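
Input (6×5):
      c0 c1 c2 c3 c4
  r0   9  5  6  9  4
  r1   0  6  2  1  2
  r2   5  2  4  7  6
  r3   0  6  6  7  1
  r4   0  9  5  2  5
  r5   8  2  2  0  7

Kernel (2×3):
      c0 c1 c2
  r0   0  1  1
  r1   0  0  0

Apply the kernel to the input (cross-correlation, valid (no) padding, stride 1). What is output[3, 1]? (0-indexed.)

The receptive field on the input at this output position is [6 6 7 / 9 5 2]. Elementwise product with the kernel and sum: 6·1 + 7·1.

13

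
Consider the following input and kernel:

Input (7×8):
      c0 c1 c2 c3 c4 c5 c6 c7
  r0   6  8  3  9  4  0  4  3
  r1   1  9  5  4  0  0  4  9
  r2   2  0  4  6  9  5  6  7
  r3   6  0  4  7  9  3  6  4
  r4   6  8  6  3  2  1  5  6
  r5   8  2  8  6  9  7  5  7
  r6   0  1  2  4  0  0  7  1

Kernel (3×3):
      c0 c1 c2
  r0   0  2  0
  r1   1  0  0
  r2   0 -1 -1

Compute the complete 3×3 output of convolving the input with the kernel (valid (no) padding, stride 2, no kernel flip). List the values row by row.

Output[0,0]: The receptive field on the input at this output position is [6 8 3 / 1 9 5 / 2 0 4]. Elementwise product with the kernel and sum: 8·2 + 1·1 + 0·-1 + 4·-1.
Output[0,1]: The receptive field on the input at this output position is [3 9 4 / 5 4 0 / 4 6 9]. Elementwise product with the kernel and sum: 9·2 + 5·1 + 6·-1 + 9·-1.

13 8 -11
-8 11 13
21 10 4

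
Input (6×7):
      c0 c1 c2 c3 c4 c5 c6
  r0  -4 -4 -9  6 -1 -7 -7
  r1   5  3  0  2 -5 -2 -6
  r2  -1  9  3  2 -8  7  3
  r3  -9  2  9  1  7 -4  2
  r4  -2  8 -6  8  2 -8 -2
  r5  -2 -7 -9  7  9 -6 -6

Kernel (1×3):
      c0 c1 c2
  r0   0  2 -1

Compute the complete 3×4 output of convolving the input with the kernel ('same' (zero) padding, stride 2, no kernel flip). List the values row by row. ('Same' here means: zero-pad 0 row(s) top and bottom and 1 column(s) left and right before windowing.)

-4 -24 5 -14
-11 4 -23 6
-12 -20 12 -4

Output[0,0]: The receptive field on the zero-padded input at this output position is [0 -4 -4]. Elementwise product with the kernel and sum: -4·2 + -4·-1.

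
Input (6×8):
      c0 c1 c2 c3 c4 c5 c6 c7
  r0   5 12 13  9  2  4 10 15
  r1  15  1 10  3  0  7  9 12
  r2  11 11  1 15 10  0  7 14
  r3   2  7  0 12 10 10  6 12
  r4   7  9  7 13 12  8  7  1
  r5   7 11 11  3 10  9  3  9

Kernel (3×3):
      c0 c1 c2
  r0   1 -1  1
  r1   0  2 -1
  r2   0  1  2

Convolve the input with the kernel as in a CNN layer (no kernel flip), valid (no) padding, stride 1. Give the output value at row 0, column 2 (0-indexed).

The receptive field on the input at this output position is [13 9 2 / 10 3 0 / 1 15 10]. Elementwise product with the kernel and sum: 13·1 + 9·-1 + 2·1 + 3·2 + 0·-1 + 15·1 + 10·2.

47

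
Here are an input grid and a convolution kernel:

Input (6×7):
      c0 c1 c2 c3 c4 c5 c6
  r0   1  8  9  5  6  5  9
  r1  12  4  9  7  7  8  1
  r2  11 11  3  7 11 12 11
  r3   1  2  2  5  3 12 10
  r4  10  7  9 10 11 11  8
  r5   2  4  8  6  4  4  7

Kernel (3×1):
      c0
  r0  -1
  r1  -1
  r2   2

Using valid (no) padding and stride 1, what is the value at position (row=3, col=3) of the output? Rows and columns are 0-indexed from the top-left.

The receptive field on the input at this output position is [5 / 10 / 6]. Elementwise product with the kernel and sum: 5·-1 + 10·-1 + 6·2.

-3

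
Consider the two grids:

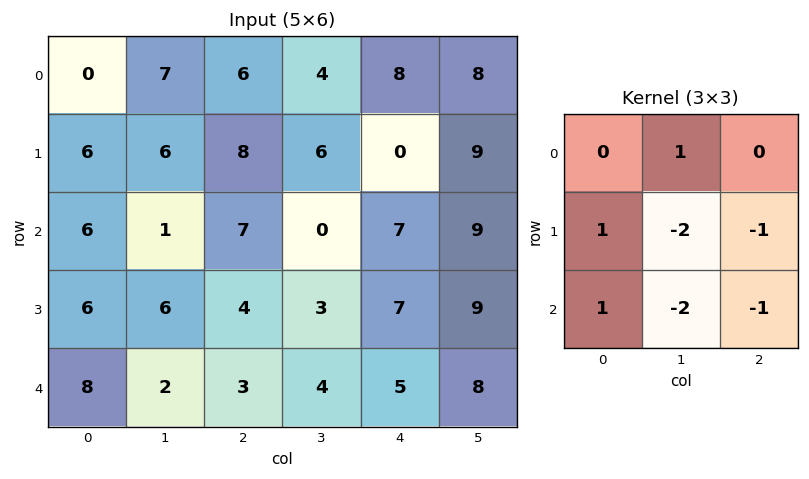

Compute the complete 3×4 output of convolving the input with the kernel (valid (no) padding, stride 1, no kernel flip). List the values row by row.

Output[0,0]: The receptive field on the input at this output position is [0 7 6 / 6 6 8 / 6 1 7]. Elementwise product with the kernel and sum: 7·1 + 6·1 + 6·-2 + 8·-1 + 6·1 + 1·-2 + 7·-1.

-10 -23 0 -18
-7 -10 -3 -43
-8 -6 -19 -27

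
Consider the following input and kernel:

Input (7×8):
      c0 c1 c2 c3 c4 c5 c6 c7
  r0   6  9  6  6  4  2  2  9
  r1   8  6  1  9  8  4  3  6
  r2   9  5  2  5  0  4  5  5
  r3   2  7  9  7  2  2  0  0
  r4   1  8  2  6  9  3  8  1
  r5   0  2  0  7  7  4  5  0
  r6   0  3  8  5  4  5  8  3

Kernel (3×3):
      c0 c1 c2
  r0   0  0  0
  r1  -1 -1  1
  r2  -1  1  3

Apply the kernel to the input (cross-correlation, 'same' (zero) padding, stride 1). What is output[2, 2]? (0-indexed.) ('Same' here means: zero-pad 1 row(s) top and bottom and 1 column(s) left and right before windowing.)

21

The receptive field on the zero-padded input at this output position is [6 1 9 / 5 2 5 / 7 9 7]. Elementwise product with the kernel and sum: 5·-1 + 2·-1 + 5·1 + 7·-1 + 9·1 + 7·3.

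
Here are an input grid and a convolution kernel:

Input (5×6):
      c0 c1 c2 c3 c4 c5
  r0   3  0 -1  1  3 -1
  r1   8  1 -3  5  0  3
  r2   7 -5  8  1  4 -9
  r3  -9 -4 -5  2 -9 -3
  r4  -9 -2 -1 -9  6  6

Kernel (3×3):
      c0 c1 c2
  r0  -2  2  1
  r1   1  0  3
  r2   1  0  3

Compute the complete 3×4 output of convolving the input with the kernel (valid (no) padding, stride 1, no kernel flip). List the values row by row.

23 13 24 -9
-10 -3 4 -40
-52 0 -25 -1

Output[0,0]: The receptive field on the input at this output position is [3 0 -1 / 8 1 -3 / 7 -5 8]. Elementwise product with the kernel and sum: 3·-2 + 0·2 + -1·1 + 8·1 + -3·3 + 7·1 + 8·3.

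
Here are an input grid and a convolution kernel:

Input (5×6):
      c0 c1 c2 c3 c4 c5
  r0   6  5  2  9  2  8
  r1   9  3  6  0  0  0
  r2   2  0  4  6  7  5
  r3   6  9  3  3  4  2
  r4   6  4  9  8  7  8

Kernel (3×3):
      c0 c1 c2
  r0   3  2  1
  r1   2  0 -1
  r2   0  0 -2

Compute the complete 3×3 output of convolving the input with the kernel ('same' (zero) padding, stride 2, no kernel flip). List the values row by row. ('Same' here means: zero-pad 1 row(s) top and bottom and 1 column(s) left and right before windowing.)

-11 1 10
3 9 3
17 36 27

Output[0,0]: The receptive field on the zero-padded input at this output position is [0 0 0 / 0 6 5 / 0 9 3]. Elementwise product with the kernel and sum: 0·3 + 0·2 + 0·1 + 0·2 + 5·-1 + 3·-2.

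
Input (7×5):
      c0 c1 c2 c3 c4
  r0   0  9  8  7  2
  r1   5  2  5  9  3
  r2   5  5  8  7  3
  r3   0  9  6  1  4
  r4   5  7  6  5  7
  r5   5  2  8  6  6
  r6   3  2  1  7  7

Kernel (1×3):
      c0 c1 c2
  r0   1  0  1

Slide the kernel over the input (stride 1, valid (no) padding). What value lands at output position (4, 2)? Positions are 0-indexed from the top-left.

13

The receptive field on the input at this output position is [6 5 7]. Elementwise product with the kernel and sum: 6·1 + 7·1.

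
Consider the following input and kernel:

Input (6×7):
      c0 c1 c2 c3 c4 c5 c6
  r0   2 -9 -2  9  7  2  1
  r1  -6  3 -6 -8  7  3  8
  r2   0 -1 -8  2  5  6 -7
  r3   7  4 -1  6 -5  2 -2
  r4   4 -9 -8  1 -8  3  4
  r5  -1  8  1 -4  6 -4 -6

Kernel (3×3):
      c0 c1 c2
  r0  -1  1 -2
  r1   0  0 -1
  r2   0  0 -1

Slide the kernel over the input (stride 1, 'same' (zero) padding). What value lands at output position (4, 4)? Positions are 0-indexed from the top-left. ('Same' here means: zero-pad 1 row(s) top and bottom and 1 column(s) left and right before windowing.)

-14

The receptive field on the zero-padded input at this output position is [6 -5 2 / 1 -8 3 / -4 6 -4]. Elementwise product with the kernel and sum: 6·-1 + -5·1 + 2·-2 + 3·-1 + -4·-1.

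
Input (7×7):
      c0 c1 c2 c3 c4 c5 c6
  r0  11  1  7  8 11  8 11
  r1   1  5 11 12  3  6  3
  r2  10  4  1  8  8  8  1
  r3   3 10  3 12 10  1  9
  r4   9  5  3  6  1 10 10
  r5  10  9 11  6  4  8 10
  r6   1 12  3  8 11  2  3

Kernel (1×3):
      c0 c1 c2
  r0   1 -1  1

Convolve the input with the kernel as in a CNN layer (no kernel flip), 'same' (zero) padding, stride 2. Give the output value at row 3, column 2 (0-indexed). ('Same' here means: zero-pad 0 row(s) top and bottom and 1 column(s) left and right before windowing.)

The receptive field on the zero-padded input at this output position is [8 11 2]. Elementwise product with the kernel and sum: 8·1 + 11·-1 + 2·1.

-1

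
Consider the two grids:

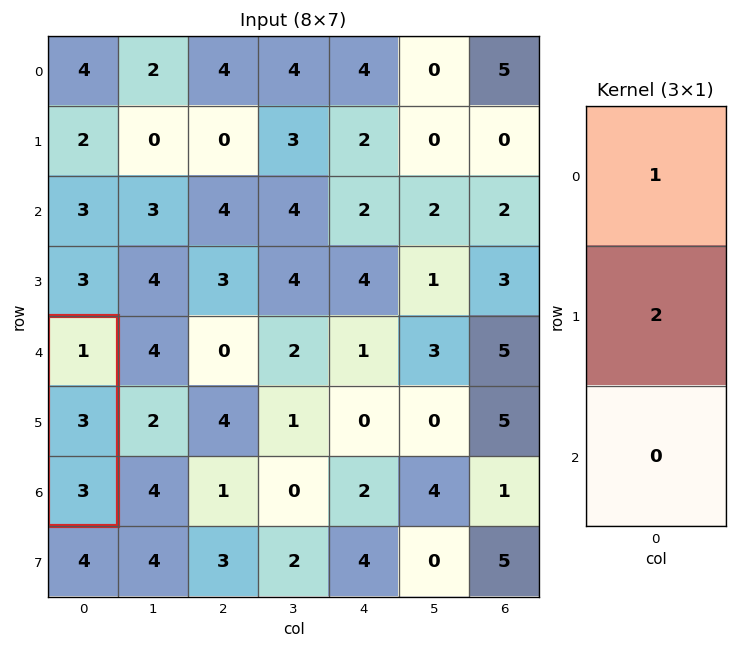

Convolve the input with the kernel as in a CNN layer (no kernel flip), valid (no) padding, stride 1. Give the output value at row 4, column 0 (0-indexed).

The receptive field on the input at this output position is [1 / 3 / 3]. Elementwise product with the kernel and sum: 1·1 + 3·2.

7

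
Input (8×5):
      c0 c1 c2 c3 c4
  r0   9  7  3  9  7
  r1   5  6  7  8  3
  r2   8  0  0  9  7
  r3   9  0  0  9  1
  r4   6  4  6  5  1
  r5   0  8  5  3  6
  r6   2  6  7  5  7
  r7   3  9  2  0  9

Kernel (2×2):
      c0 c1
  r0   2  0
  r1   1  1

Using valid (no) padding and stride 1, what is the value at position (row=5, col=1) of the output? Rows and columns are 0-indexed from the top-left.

29

The receptive field on the input at this output position is [8 5 / 6 7]. Elementwise product with the kernel and sum: 8·2 + 6·1 + 7·1.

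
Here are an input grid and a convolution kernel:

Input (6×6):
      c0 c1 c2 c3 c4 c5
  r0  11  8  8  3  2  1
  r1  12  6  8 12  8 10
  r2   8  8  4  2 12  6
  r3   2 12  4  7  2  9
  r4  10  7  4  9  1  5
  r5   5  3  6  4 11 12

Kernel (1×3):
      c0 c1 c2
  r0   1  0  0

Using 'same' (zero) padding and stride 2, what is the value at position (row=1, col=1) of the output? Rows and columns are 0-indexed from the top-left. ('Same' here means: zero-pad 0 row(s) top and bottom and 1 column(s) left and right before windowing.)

8

The receptive field on the zero-padded input at this output position is [8 4 2]. Elementwise product with the kernel and sum: 8·1.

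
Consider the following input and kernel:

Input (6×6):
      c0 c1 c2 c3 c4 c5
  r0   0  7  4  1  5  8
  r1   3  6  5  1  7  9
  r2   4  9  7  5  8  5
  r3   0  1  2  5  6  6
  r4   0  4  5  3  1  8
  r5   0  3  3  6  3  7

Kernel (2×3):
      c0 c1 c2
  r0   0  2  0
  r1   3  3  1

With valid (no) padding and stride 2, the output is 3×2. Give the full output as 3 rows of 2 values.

46 27
23 37
20 36

Output[0,0]: The receptive field on the input at this output position is [0 7 4 / 3 6 5]. Elementwise product with the kernel and sum: 7·2 + 3·3 + 6·3 + 5·1.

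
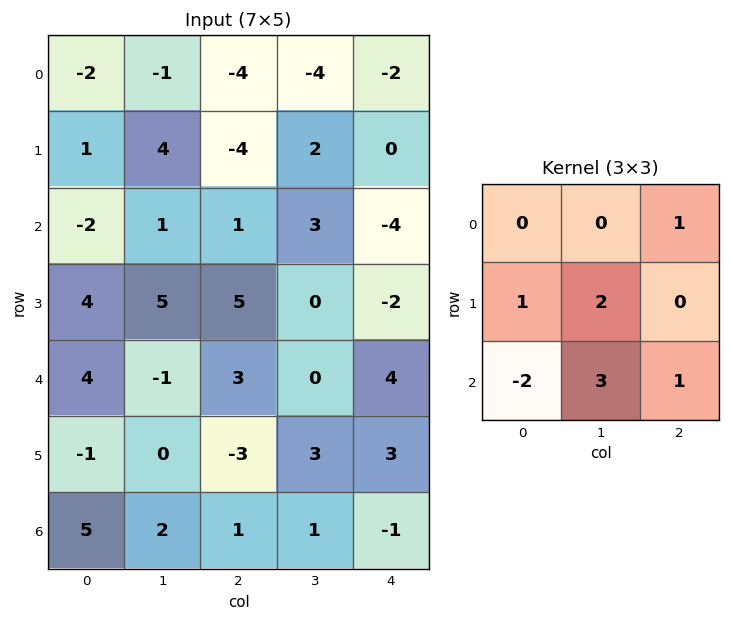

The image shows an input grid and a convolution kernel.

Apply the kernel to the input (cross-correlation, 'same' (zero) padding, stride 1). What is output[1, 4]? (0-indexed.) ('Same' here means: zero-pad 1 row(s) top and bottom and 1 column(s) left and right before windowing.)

The receptive field on the zero-padded input at this output position is [-4 -2 0 / 2 0 0 / 3 -4 0]. Elementwise product with the kernel and sum: 0·1 + 2·1 + 0·2 + 3·-2 + -4·3 + 0·1.

-16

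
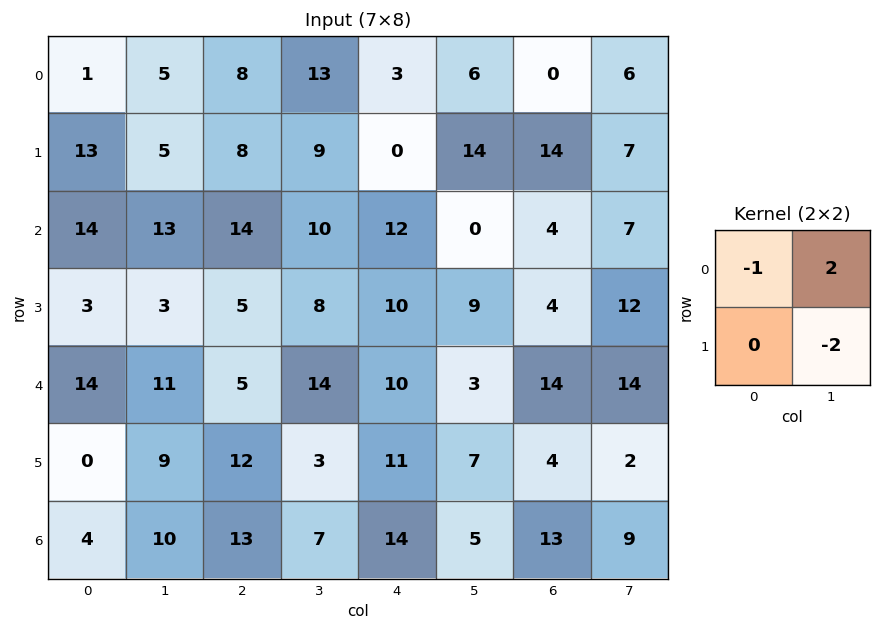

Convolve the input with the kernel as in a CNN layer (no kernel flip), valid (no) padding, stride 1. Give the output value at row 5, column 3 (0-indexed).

The receptive field on the input at this output position is [3 11 / 7 14]. Elementwise product with the kernel and sum: 3·-1 + 11·2 + 14·-2.

-9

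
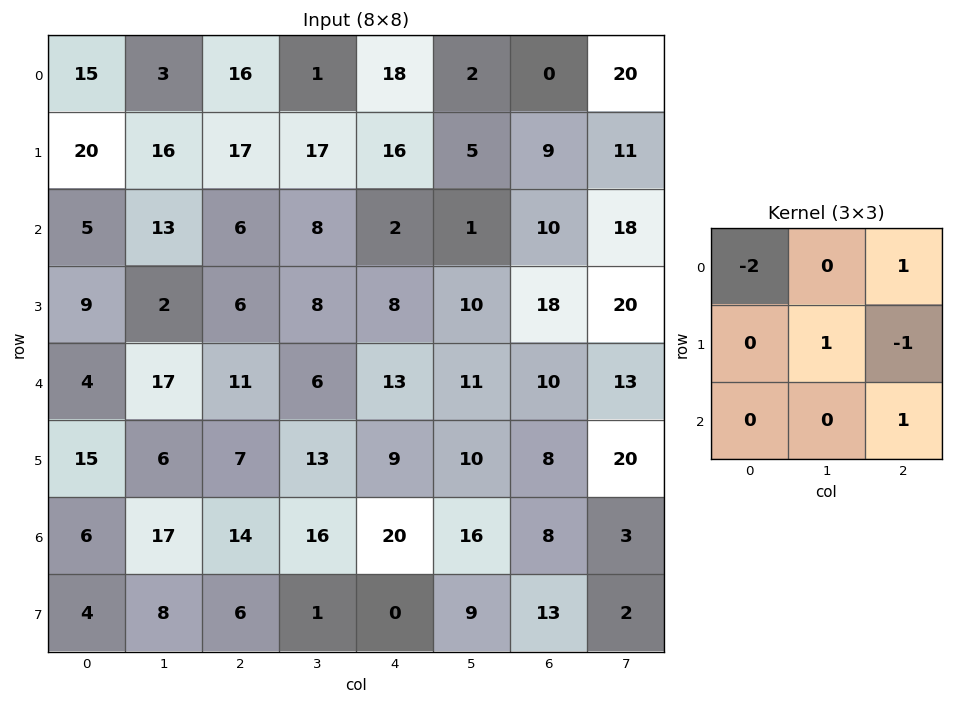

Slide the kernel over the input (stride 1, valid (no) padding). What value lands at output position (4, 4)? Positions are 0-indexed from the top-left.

-6

The receptive field on the input at this output position is [13 11 10 / 9 10 8 / 20 16 8]. Elementwise product with the kernel and sum: 13·-2 + 10·1 + 10·1 + 8·-1 + 8·1.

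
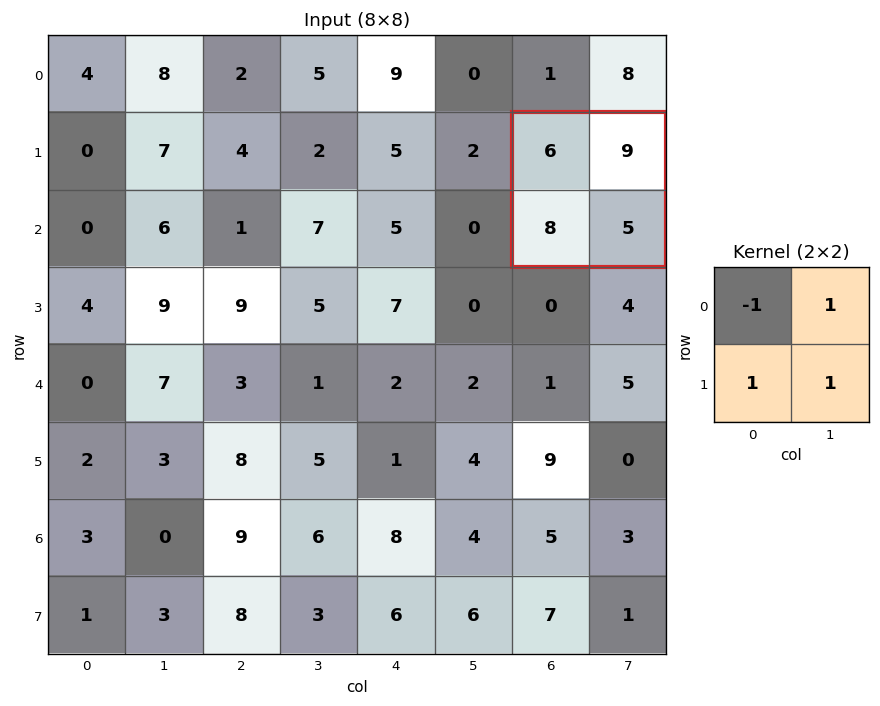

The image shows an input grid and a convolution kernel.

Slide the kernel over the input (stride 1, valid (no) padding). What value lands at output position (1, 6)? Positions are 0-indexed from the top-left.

16

The receptive field on the input at this output position is [6 9 / 8 5]. Elementwise product with the kernel and sum: 6·-1 + 9·1 + 8·1 + 5·1.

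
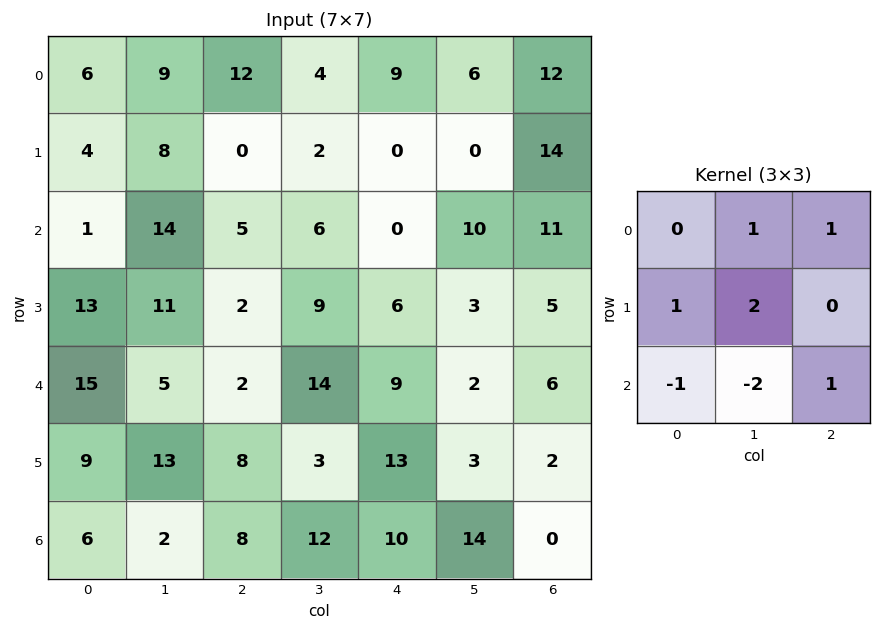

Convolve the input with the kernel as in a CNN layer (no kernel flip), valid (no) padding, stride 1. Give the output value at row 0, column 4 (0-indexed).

The receptive field on the input at this output position is [9 6 12 / 0 0 14 / 0 10 11]. Elementwise product with the kernel and sum: 6·1 + 12·1 + 0·1 + 0·2 + 0·-1 + 10·-2 + 11·1.

9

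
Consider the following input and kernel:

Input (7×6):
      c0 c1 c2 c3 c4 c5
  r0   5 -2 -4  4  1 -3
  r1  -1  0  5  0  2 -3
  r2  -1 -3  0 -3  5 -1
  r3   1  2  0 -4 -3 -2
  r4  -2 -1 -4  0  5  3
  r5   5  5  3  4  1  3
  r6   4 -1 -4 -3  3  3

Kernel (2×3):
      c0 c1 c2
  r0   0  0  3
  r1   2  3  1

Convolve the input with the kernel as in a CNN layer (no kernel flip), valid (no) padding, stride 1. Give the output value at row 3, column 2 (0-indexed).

-12

The receptive field on the input at this output position is [0 -4 -3 / -4 0 5]. Elementwise product with the kernel and sum: -3·3 + -4·2 + 0·3 + 5·1.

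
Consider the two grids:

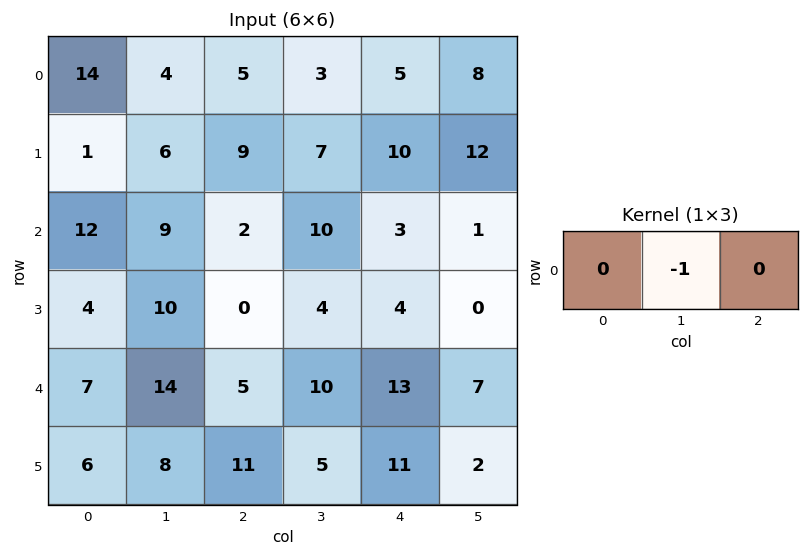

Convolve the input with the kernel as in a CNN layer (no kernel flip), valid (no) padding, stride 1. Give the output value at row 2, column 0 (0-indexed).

The receptive field on the input at this output position is [12 9 2]. Elementwise product with the kernel and sum: 9·-1.

-9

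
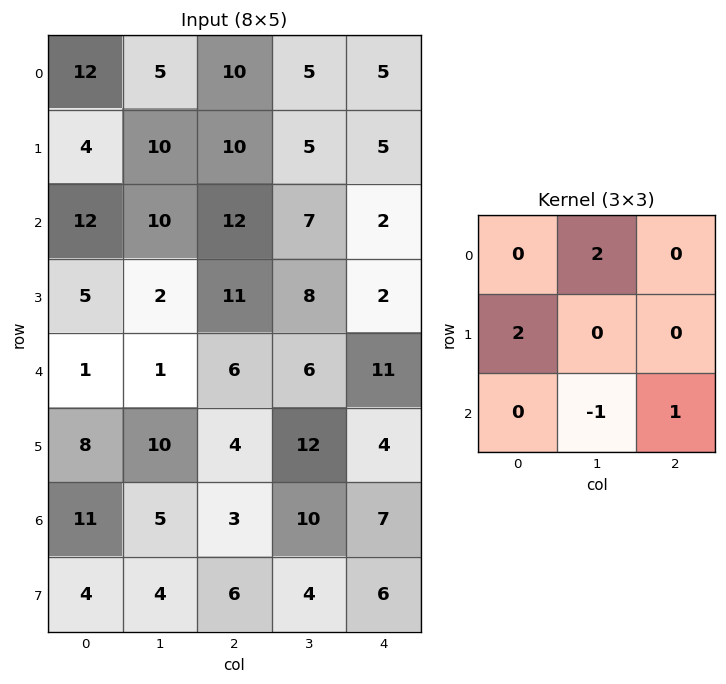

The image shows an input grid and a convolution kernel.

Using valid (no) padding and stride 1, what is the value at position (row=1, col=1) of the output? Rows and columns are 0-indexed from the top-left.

The receptive field on the input at this output position is [10 10 5 / 10 12 7 / 2 11 8]. Elementwise product with the kernel and sum: 10·2 + 10·2 + 11·-1 + 8·1.

37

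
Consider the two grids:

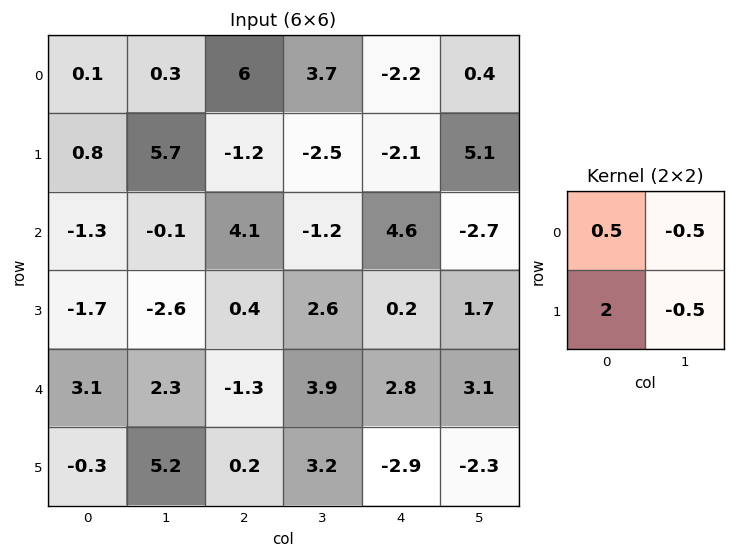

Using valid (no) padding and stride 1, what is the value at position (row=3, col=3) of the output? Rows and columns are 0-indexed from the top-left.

7.6

The receptive field on the input at this output position is [2.6 0.2 / 3.9 2.8]. Elementwise product with the kernel and sum: 2.6·0.5 + 0.2·-0.5 + 3.9·2 + 2.8·-0.5.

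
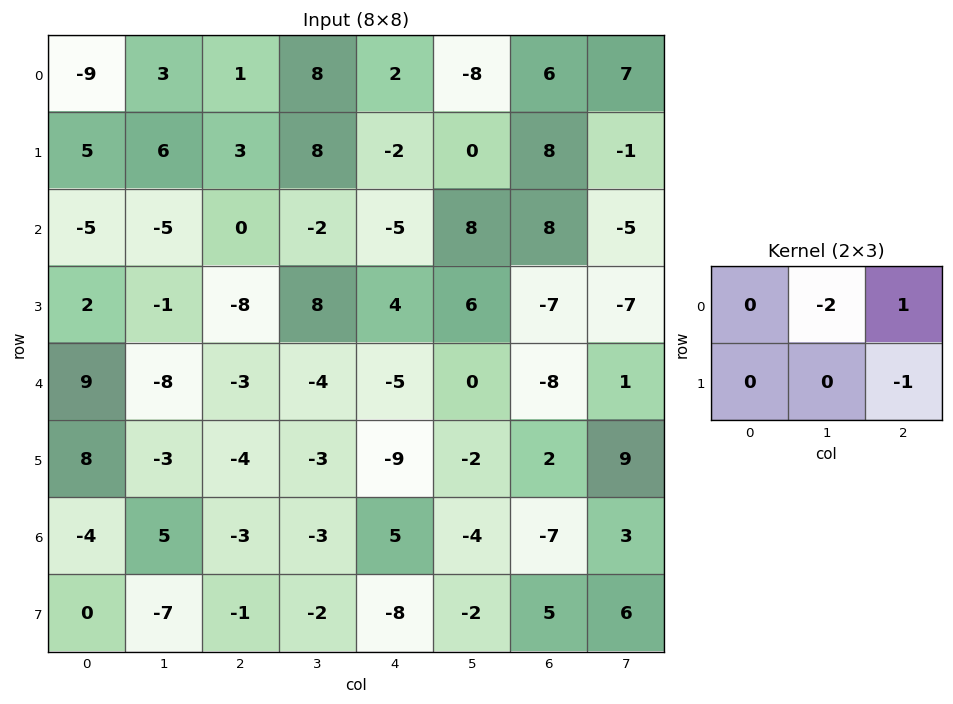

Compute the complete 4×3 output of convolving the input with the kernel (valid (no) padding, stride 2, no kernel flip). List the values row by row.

-8 -12 14
18 -5 -1
17 12 -10
-12 19 -4

Output[0,0]: The receptive field on the input at this output position is [-9 3 1 / 5 6 3]. Elementwise product with the kernel and sum: 3·-2 + 1·1 + 3·-1.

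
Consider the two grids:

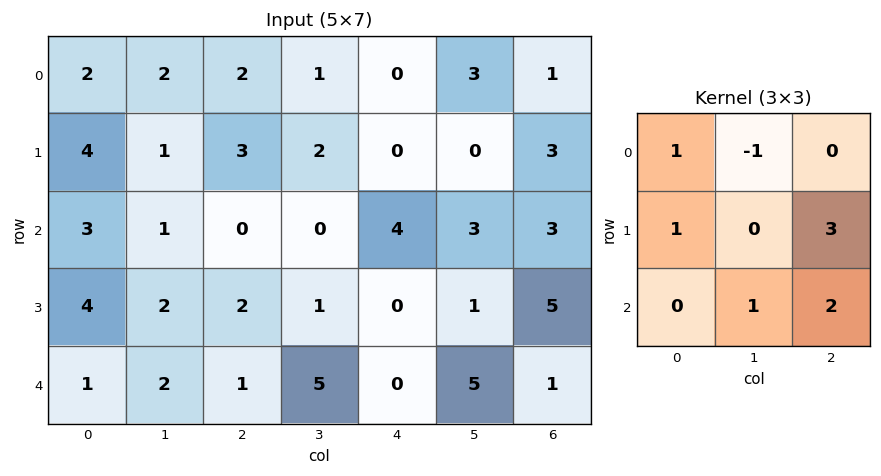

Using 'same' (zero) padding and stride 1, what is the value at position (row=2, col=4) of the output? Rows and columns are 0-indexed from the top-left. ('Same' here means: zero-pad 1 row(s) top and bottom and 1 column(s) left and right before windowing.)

The receptive field on the zero-padded input at this output position is [2 0 0 / 0 4 3 / 1 0 1]. Elementwise product with the kernel and sum: 2·1 + 0·-1 + 0·1 + 3·3 + 0·1 + 1·2.

13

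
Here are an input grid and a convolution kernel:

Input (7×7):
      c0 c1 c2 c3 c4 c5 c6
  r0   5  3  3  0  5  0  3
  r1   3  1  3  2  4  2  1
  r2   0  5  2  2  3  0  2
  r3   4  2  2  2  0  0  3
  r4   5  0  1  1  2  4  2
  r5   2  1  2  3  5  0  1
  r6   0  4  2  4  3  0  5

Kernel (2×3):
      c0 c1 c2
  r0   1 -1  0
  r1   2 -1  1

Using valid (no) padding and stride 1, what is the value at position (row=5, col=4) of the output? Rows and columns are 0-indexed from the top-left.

The receptive field on the input at this output position is [5 0 1 / 3 0 5]. Elementwise product with the kernel and sum: 5·1 + 0·-1 + 3·2 + 0·-1 + 5·1.

16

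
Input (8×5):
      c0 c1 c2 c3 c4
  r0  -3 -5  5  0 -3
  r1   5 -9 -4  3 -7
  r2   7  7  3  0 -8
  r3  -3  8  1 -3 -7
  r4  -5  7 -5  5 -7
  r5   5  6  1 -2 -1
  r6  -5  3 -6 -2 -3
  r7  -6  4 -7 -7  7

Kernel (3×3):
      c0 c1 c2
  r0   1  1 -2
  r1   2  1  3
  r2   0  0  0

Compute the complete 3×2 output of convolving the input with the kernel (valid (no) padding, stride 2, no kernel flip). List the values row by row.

-29 -15
13 -3
31 11

Output[0,0]: The receptive field on the input at this output position is [-3 -5 5 / 5 -9 -4 / 7 7 3]. Elementwise product with the kernel and sum: -3·1 + -5·1 + 5·-2 + 5·2 + -9·1 + -4·3.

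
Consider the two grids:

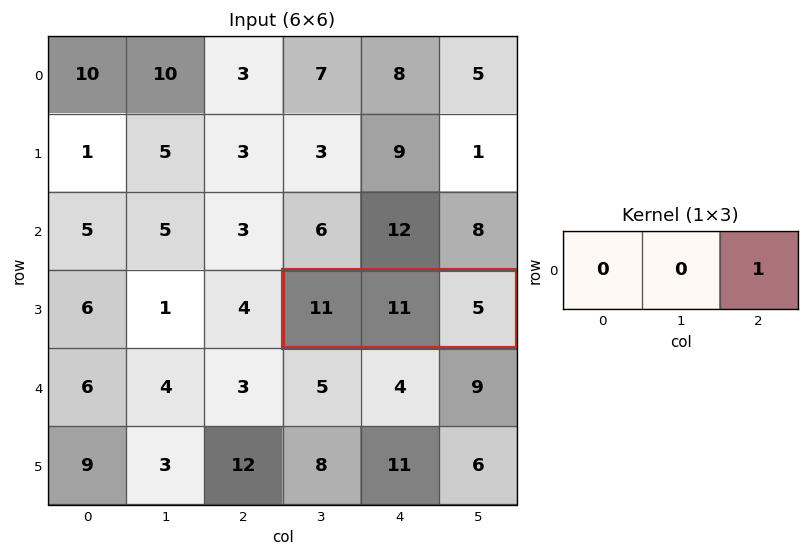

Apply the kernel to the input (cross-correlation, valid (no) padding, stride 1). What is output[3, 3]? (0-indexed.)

5

The receptive field on the input at this output position is [11 11 5]. Elementwise product with the kernel and sum: 5·1.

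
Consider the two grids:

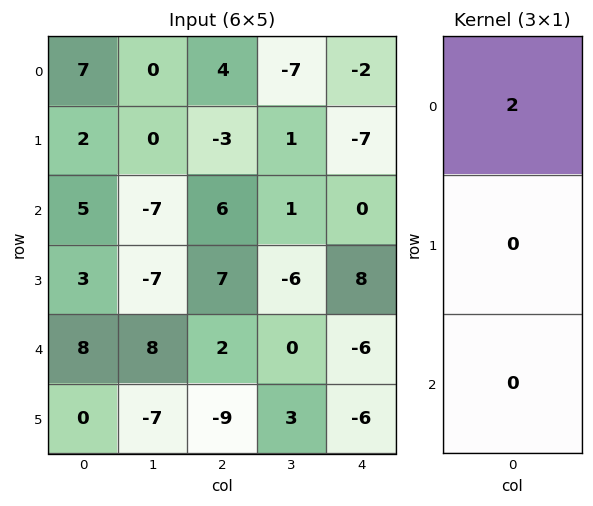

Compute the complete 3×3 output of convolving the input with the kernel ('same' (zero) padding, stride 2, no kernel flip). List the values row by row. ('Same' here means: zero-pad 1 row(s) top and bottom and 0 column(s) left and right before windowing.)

0 0 0
4 -6 -14
6 14 16

Output[0,0]: The receptive field on the zero-padded input at this output position is [0 / 7 / 2]. Elementwise product with the kernel and sum: 0·2.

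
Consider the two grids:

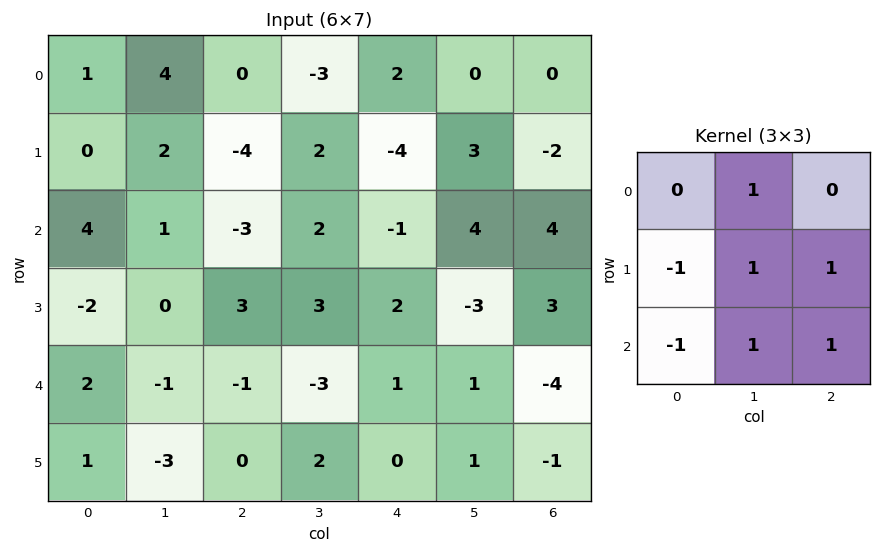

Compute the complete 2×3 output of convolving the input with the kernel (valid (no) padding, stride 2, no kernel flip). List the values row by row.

-4 3 14
2 3 -2

Output[0,0]: The receptive field on the input at this output position is [1 4 0 / 0 2 -4 / 4 1 -3]. Elementwise product with the kernel and sum: 4·1 + 0·-1 + 2·1 + -4·1 + 4·-1 + 1·1 + -3·1.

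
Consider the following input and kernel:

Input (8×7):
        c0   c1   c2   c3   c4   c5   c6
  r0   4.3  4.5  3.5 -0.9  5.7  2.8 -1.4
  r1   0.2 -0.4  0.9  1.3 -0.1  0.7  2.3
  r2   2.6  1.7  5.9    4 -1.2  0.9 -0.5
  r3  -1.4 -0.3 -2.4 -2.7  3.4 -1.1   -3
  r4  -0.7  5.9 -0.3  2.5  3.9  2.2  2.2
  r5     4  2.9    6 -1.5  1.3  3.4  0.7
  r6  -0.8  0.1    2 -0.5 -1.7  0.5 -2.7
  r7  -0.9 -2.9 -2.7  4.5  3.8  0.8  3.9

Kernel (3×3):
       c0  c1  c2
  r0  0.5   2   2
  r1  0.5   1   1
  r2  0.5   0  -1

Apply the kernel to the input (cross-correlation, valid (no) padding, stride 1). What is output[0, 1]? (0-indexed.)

6.3

The receptive field on the input at this output position is [4.5 3.5 -0.9 / -0.4 0.9 1.3 / 1.7 5.9 4]. Elementwise product with the kernel and sum: 4.5·0.5 + 3.5·2 + -0.9·2 + -0.4·0.5 + 0.9·1 + 1.3·1 + 1.7·0.5 + 4·-1.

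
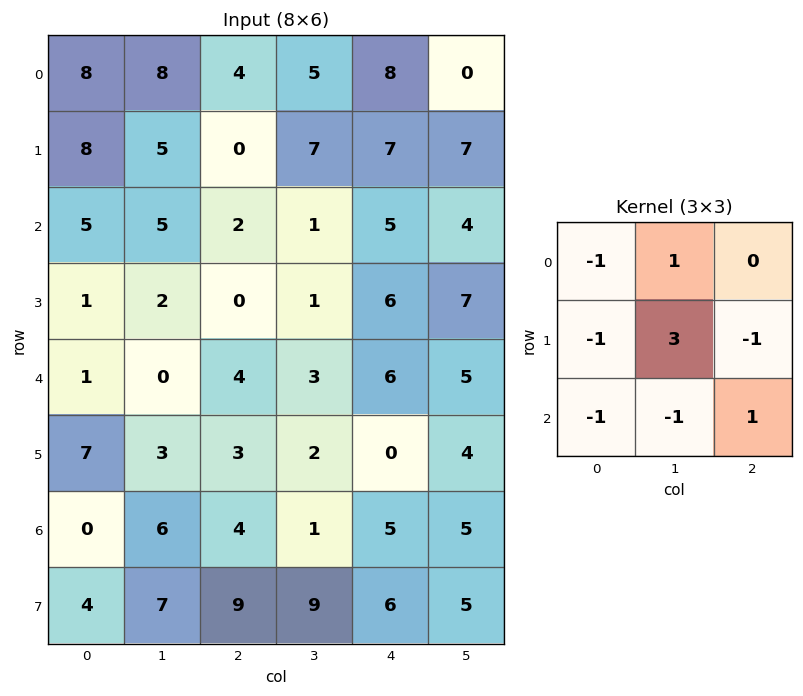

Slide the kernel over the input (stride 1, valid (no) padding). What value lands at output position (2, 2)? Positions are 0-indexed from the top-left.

The receptive field on the input at this output position is [2 1 5 / 0 1 6 / 4 3 6]. Elementwise product with the kernel and sum: 2·-1 + 1·1 + 0·-1 + 1·3 + 6·-1 + 4·-1 + 3·-1 + 6·1.

-5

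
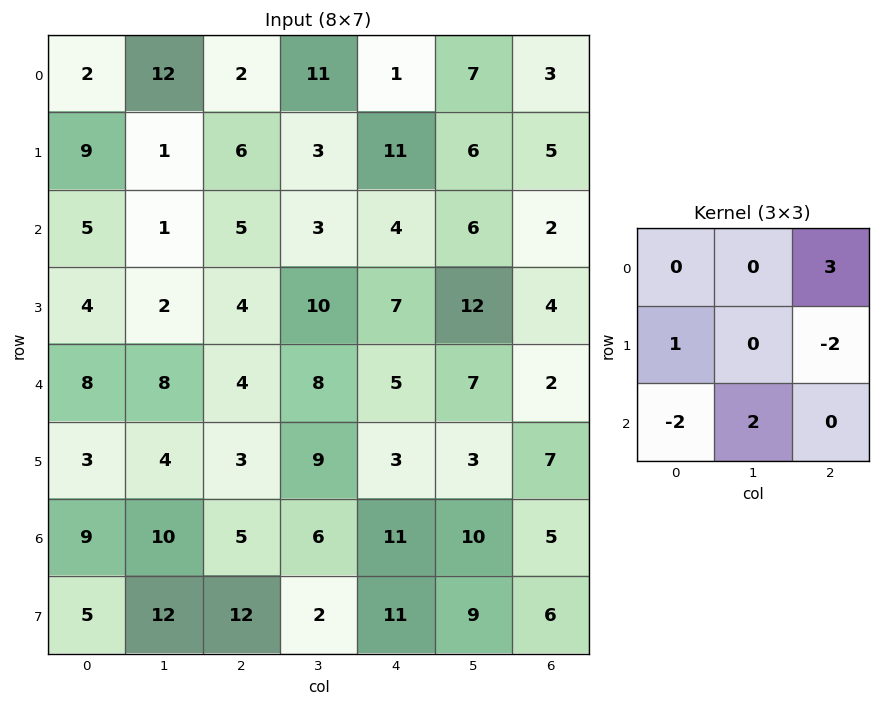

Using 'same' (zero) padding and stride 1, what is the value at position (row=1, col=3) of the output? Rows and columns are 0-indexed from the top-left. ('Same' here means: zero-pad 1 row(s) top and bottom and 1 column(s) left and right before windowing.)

The receptive field on the zero-padded input at this output position is [2 11 1 / 6 3 11 / 5 3 4]. Elementwise product with the kernel and sum: 1·3 + 6·1 + 11·-2 + 5·-2 + 3·2.

-17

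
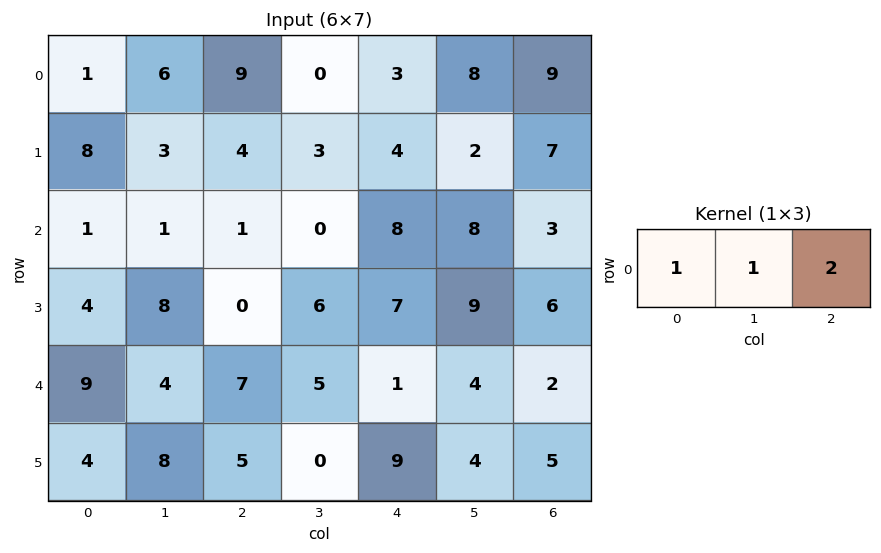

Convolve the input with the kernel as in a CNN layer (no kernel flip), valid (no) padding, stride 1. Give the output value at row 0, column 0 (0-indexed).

The receptive field on the input at this output position is [1 6 9]. Elementwise product with the kernel and sum: 1·1 + 6·1 + 9·2.

25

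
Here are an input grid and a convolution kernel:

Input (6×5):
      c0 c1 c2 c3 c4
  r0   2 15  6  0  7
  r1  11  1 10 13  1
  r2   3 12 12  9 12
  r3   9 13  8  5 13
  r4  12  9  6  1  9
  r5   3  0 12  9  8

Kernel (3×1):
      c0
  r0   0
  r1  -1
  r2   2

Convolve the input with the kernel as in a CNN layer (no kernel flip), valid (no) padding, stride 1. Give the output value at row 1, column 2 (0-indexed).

The receptive field on the input at this output position is [10 / 12 / 8]. Elementwise product with the kernel and sum: 12·-1 + 8·2.

4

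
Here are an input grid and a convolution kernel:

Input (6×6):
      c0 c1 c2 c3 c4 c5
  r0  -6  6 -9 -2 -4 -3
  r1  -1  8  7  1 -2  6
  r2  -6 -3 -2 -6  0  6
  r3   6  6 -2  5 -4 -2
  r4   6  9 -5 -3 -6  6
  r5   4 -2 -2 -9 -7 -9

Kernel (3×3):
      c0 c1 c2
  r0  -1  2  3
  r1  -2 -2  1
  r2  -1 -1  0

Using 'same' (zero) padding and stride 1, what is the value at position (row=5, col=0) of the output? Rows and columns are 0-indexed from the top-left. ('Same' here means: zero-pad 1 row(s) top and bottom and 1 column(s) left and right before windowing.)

The receptive field on the zero-padded input at this output position is [0 6 9 / 0 4 -2 / 0 0 0]. Elementwise product with the kernel and sum: 0·-1 + 6·2 + 9·3 + 0·-2 + 4·-2 + -2·1 + 0·-1 + 0·-1.

29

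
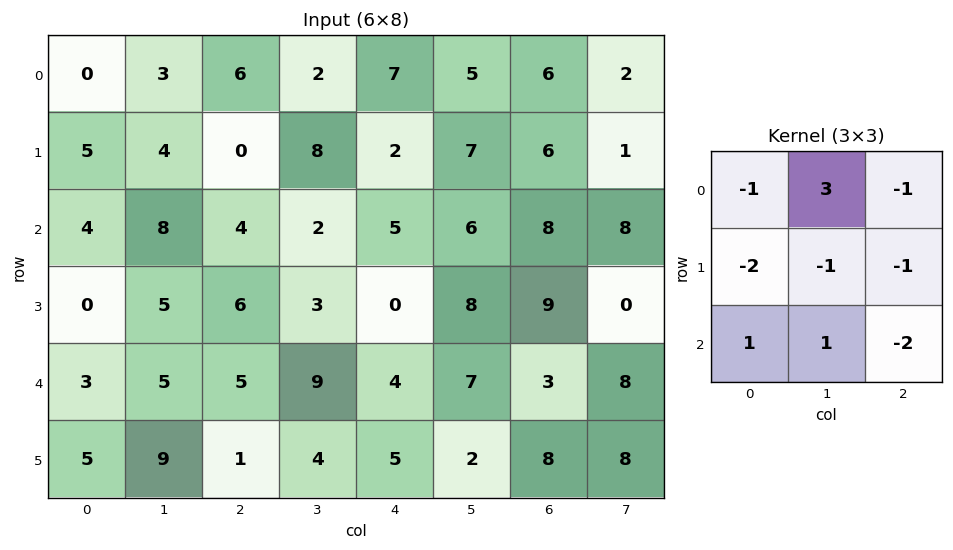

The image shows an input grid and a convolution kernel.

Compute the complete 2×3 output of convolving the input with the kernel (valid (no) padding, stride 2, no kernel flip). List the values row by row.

Output[0,0]: The receptive field on the input at this output position is [0 3 6 / 5 4 0 / 4 8 4]. Elementwise product with the kernel and sum: 0·-1 + 3·3 + 6·-1 + 5·-2 + 4·-1 + 0·-1 + 4·1 + 8·1 + 4·-2.

-7 -21 -20
3 -12 -7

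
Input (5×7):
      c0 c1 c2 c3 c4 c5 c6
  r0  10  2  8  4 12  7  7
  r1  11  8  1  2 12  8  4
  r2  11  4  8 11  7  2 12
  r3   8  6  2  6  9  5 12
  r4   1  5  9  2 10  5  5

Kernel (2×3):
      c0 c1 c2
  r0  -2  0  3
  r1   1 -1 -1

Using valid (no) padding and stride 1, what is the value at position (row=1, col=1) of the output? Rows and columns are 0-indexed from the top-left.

-25

The receptive field on the input at this output position is [8 1 2 / 4 8 11]. Elementwise product with the kernel and sum: 8·-2 + 2·3 + 4·1 + 8·-1 + 11·-1.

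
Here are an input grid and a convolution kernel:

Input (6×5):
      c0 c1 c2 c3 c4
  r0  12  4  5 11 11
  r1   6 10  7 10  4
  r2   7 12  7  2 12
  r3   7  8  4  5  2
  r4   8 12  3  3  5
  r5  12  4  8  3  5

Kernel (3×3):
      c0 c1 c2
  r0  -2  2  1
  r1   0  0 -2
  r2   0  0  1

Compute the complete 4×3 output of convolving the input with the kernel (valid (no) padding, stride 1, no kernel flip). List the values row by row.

-18 -5 27
5 5 -12
12 -15 3
8 -6 -1

Output[0,0]: The receptive field on the input at this output position is [12 4 5 / 6 10 7 / 7 12 7]. Elementwise product with the kernel and sum: 12·-2 + 4·2 + 5·1 + 7·-2 + 7·1.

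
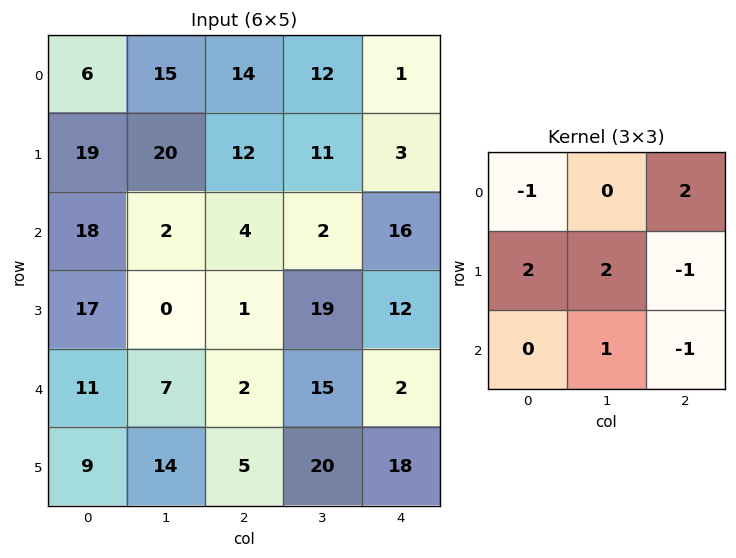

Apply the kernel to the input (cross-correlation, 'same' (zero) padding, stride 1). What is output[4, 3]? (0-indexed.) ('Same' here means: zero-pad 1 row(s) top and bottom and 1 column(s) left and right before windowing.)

The receptive field on the zero-padded input at this output position is [1 19 12 / 2 15 2 / 5 20 18]. Elementwise product with the kernel and sum: 1·-1 + 12·2 + 2·2 + 15·2 + 2·-1 + 20·1 + 18·-1.

57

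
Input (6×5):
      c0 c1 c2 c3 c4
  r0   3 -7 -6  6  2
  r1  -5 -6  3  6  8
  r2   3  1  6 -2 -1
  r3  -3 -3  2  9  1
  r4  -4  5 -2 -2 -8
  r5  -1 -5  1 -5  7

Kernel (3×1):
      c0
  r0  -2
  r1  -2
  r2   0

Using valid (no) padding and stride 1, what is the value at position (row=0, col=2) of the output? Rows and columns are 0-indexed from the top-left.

6

The receptive field on the input at this output position is [-6 / 3 / 6]. Elementwise product with the kernel and sum: -6·-2 + 3·-2.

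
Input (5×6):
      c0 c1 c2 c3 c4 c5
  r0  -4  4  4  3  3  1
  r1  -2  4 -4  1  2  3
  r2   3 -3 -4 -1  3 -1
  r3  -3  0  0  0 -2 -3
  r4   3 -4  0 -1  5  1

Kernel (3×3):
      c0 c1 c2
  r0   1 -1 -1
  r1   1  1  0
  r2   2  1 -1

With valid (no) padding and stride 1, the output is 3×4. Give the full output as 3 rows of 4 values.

-3 -12 -17 4
-8 0 -10 -1
9 -5 -12 -3

Output[0,0]: The receptive field on the input at this output position is [-4 4 4 / -2 4 -4 / 3 -3 -4]. Elementwise product with the kernel and sum: -4·1 + 4·-1 + 4·-1 + -2·1 + 4·1 + 3·2 + -3·1 + -4·-1.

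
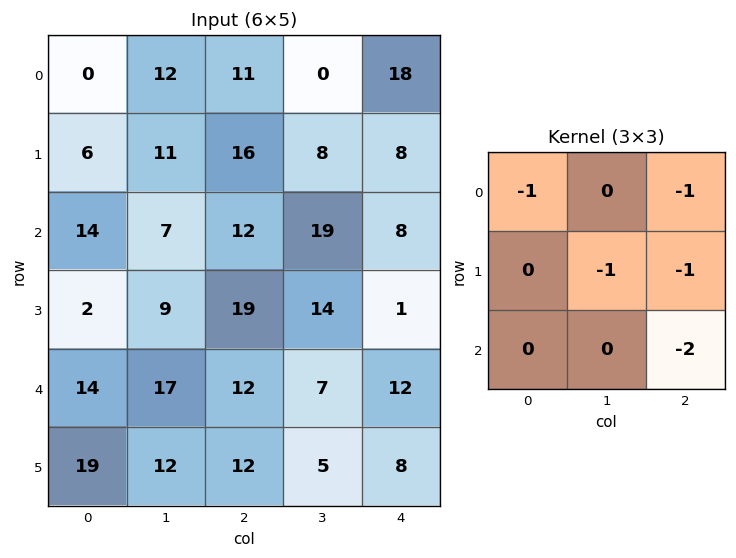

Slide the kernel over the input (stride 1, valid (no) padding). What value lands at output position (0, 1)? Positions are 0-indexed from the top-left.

The receptive field on the input at this output position is [12 11 0 / 11 16 8 / 7 12 19]. Elementwise product with the kernel and sum: 12·-1 + 0·-1 + 16·-1 + 8·-1 + 19·-2.

-74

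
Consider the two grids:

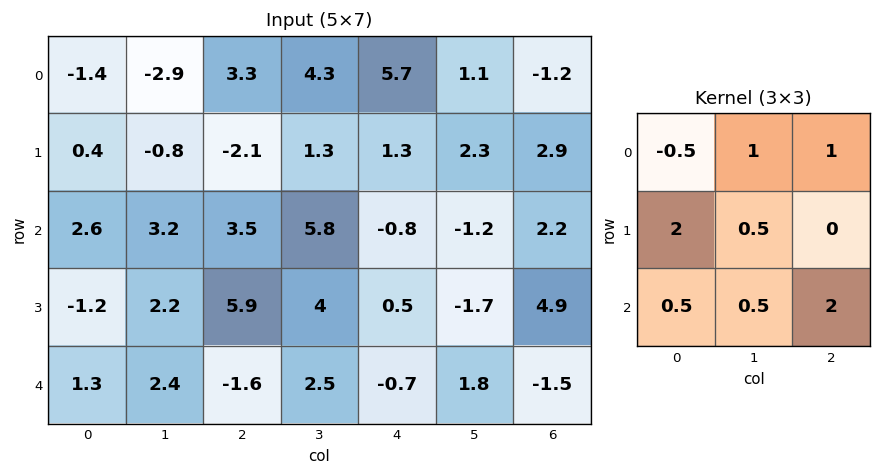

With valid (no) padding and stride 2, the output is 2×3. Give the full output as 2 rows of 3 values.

Output[0,0]: The receptive field on the input at this output position is [-1.4 -2.9 3.3 / 0.4 -0.8 -2.1 / 2.6 3.2 3.5]. Elementwise product with the kernel and sum: -1.4·-0.5 + -2.9·1 + 3.3·1 + 0.4·2 + -0.8·0.5 + 2.6·0.5 + 3.2·0.5 + 3.5·2.
Output[0,1]: The receptive field on the input at this output position is [3.3 4.3 5.7 / -2.1 1.3 1.3 / 3.5 5.8 -0.8]. Elementwise product with the kernel and sum: 3.3·-0.5 + 4.3·1 + 5.7·1 + -2.1·2 + 1.3·0.5 + 3.5·0.5 + 5.8·0.5 + -0.8·2.

11.4 7.85 4.2
2.75 16.1 -0.9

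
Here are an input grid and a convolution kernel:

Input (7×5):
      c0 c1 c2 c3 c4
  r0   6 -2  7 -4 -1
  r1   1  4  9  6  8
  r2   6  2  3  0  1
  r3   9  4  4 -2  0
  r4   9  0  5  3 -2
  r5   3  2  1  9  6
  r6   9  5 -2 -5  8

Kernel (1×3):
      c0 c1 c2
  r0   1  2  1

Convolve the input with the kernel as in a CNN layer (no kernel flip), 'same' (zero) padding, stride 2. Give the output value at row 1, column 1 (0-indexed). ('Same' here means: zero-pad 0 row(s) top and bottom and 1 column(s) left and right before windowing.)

The receptive field on the zero-padded input at this output position is [2 3 0]. Elementwise product with the kernel and sum: 2·1 + 3·2 + 0·1.

8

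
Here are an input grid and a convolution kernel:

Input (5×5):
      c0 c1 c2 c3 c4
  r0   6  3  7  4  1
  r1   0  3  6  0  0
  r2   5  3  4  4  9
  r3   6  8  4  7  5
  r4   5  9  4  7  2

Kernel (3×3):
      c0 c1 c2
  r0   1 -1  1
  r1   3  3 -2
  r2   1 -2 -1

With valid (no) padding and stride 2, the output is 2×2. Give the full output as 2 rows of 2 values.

2 9
23 20

Output[0,0]: The receptive field on the input at this output position is [6 3 7 / 0 3 6 / 5 3 4]. Elementwise product with the kernel and sum: 6·1 + 3·-1 + 7·1 + 0·3 + 3·3 + 6·-2 + 5·1 + 3·-2 + 4·-1.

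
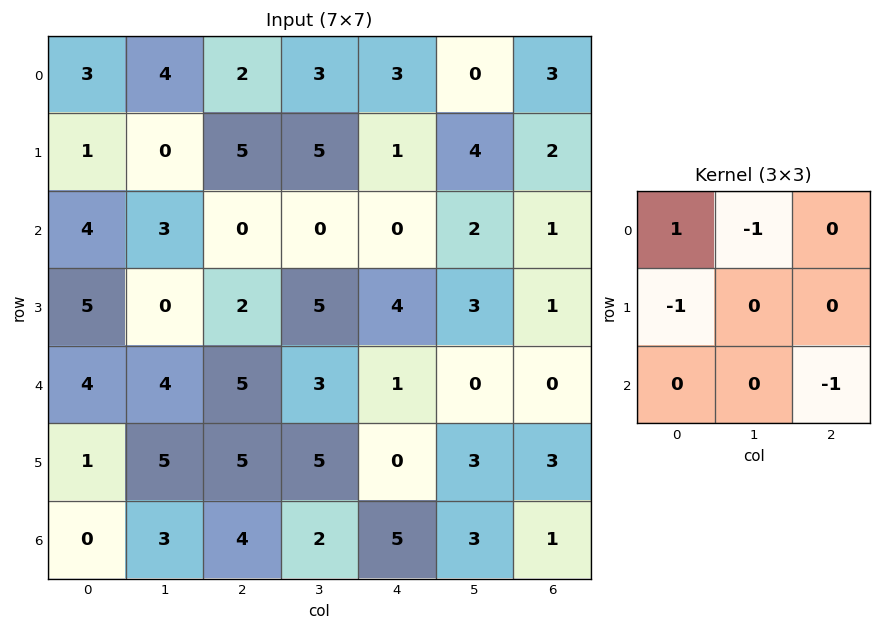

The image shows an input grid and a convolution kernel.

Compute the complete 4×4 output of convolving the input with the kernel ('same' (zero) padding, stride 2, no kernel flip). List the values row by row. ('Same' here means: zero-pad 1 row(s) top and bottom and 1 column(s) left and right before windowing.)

0 -9 -7 0
-1 -13 1 0
-10 -11 -5 2
-1 -3 3 -3

Output[0,0]: The receptive field on the zero-padded input at this output position is [0 0 0 / 0 3 4 / 0 1 0]. Elementwise product with the kernel and sum: 0·1 + 0·-1 + 0·-1 + 0·-1.
Output[0,1]: The receptive field on the zero-padded input at this output position is [0 0 0 / 4 2 3 / 0 5 5]. Elementwise product with the kernel and sum: 0·1 + 0·-1 + 4·-1 + 5·-1.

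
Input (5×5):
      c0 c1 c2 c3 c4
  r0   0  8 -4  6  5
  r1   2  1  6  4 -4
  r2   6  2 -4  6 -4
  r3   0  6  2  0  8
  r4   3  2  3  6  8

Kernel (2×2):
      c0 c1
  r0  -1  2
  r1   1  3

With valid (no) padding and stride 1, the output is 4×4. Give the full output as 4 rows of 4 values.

Output[0,0]: The receptive field on the input at this output position is [0 8 / 2 1]. Elementwise product with the kernel and sum: 0·-1 + 8·2 + 2·1 + 1·3.
Output[0,1]: The receptive field on the input at this output position is [8 -4 / 1 6]. Elementwise product with the kernel and sum: 8·-1 + -4·2 + 1·1 + 6·3.

21 3 34 -4
12 1 16 -18
16 2 18 10
21 9 19 46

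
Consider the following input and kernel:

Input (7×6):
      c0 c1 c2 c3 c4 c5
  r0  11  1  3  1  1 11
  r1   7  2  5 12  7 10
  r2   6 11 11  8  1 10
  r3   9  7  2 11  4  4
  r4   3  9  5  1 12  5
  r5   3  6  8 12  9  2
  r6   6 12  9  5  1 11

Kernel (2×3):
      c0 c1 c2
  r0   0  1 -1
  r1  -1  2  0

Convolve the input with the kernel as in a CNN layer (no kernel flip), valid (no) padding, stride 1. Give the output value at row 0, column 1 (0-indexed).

The receptive field on the input at this output position is [1 3 1 / 2 5 12]. Elementwise product with the kernel and sum: 3·1 + 1·-1 + 2·-1 + 5·2.

10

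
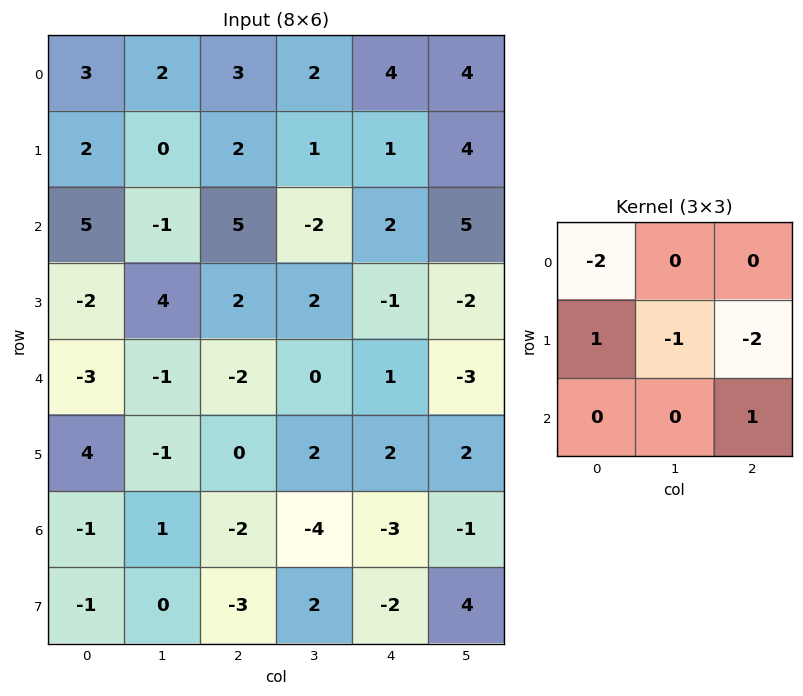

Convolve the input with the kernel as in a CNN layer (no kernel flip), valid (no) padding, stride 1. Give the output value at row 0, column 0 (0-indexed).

-3

The receptive field on the input at this output position is [3 2 3 / 2 0 2 / 5 -1 5]. Elementwise product with the kernel and sum: 3·-2 + 2·1 + 0·-1 + 2·-2 + 5·1.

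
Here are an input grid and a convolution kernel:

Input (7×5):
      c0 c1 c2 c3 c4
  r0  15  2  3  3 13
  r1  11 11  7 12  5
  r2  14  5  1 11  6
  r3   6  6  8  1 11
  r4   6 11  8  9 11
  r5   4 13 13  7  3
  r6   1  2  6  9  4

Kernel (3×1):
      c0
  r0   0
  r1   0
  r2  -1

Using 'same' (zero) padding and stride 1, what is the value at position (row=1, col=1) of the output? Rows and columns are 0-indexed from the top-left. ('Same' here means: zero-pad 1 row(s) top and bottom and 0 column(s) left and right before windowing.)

The receptive field on the zero-padded input at this output position is [2 / 11 / 5]. Elementwise product with the kernel and sum: 5·-1.

-5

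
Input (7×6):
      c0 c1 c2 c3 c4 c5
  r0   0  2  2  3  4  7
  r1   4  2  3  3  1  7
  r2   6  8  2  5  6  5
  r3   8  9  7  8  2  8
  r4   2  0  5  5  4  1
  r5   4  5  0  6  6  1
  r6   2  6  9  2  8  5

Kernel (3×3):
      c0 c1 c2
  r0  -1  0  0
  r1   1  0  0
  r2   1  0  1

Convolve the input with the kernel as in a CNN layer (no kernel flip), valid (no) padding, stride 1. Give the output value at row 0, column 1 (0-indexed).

The receptive field on the input at this output position is [2 2 3 / 2 3 3 / 8 2 5]. Elementwise product with the kernel and sum: 2·-1 + 2·1 + 8·1 + 5·1.

13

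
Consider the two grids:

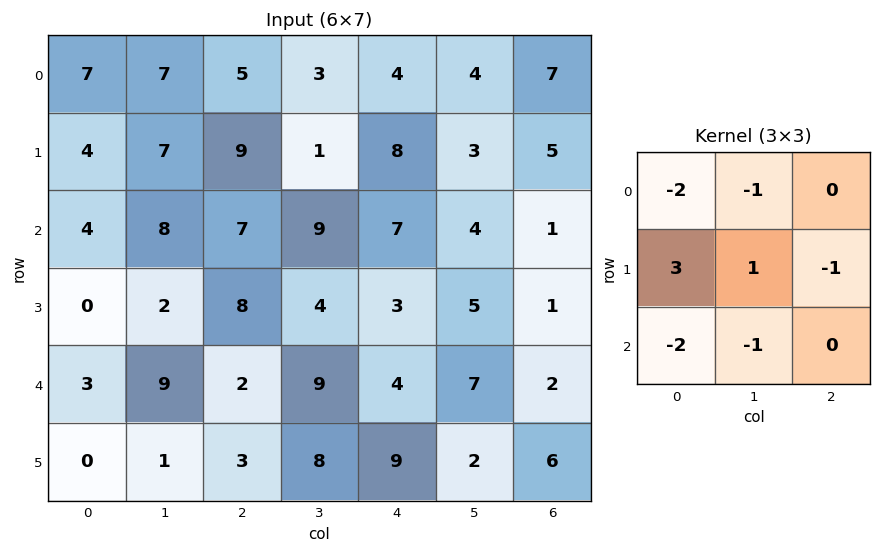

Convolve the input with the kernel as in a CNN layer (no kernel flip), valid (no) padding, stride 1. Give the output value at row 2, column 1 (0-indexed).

The receptive field on the input at this output position is [8 7 9 / 2 8 4 / 9 2 9]. Elementwise product with the kernel and sum: 8·-2 + 7·-1 + 2·3 + 8·1 + 4·-1 + 9·-2 + 2·-1.

-33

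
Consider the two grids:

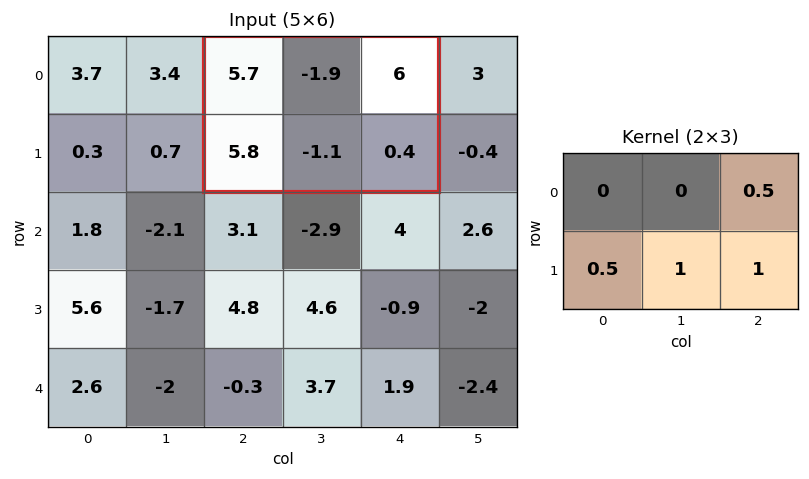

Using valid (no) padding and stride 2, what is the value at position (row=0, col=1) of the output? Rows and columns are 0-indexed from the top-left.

5.2

The receptive field on the input at this output position is [5.7 -1.9 6 / 5.8 -1.1 0.4]. Elementwise product with the kernel and sum: 6·0.5 + 5.8·0.5 + -1.1·1 + 0.4·1.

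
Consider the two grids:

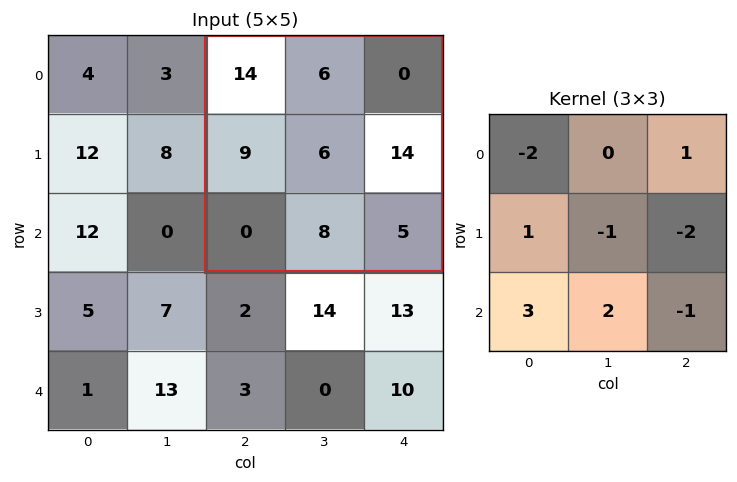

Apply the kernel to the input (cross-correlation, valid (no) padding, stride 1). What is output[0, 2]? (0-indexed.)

-42

The receptive field on the input at this output position is [14 6 0 / 9 6 14 / 0 8 5]. Elementwise product with the kernel and sum: 14·-2 + 0·1 + 9·1 + 6·-1 + 14·-2 + 0·3 + 8·2 + 5·-1.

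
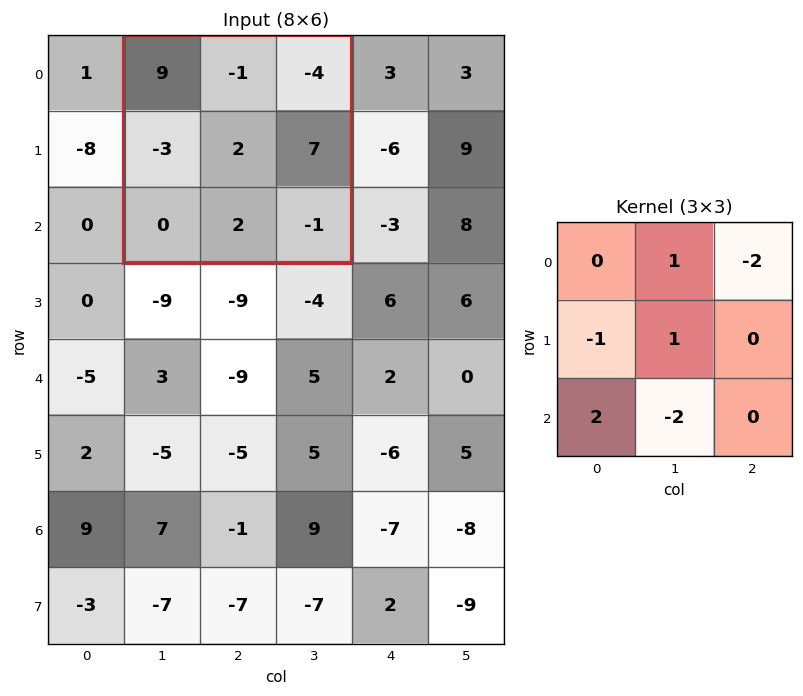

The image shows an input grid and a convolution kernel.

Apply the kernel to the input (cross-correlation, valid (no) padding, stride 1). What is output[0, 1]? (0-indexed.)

The receptive field on the input at this output position is [9 -1 -4 / -3 2 7 / 0 2 -1]. Elementwise product with the kernel and sum: -1·1 + -4·-2 + -3·-1 + 2·1 + 0·2 + 2·-2.

8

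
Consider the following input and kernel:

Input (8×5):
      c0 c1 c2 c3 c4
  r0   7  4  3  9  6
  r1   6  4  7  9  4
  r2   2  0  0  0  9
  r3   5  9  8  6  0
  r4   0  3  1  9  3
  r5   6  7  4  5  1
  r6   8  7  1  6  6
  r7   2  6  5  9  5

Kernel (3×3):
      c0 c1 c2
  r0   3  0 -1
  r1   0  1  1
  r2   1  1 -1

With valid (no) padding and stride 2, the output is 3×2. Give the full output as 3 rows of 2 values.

31 7
25 4
24 7

Output[0,0]: The receptive field on the input at this output position is [7 4 3 / 6 4 7 / 2 0 0]. Elementwise product with the kernel and sum: 7·3 + 3·-1 + 4·1 + 7·1 + 2·1 + 0·1 + 0·-1.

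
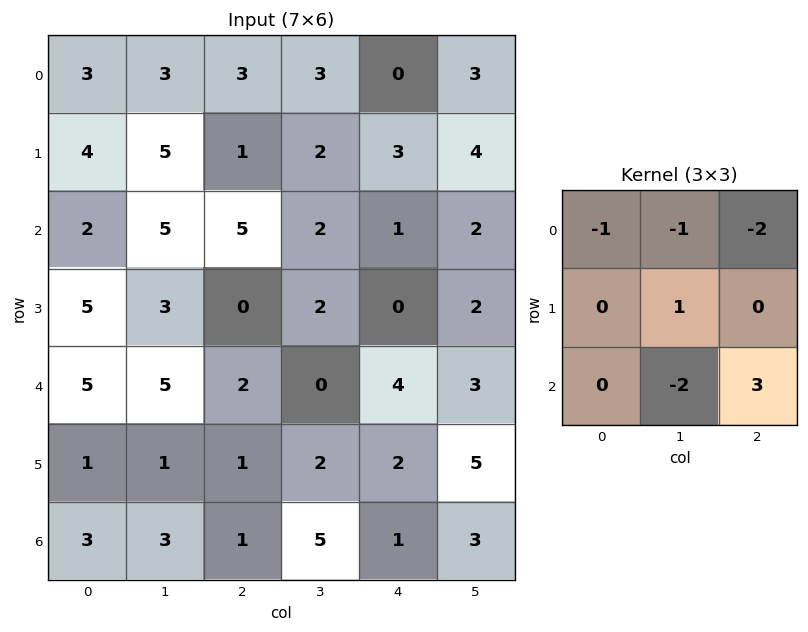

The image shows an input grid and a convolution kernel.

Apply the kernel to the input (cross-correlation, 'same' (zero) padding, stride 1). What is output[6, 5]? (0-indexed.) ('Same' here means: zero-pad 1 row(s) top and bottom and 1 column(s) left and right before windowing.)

The receptive field on the zero-padded input at this output position is [2 5 0 / 1 3 0 / 0 0 0]. Elementwise product with the kernel and sum: 2·-1 + 5·-1 + 0·-2 + 3·1 + 0·-2 + 0·3.

-4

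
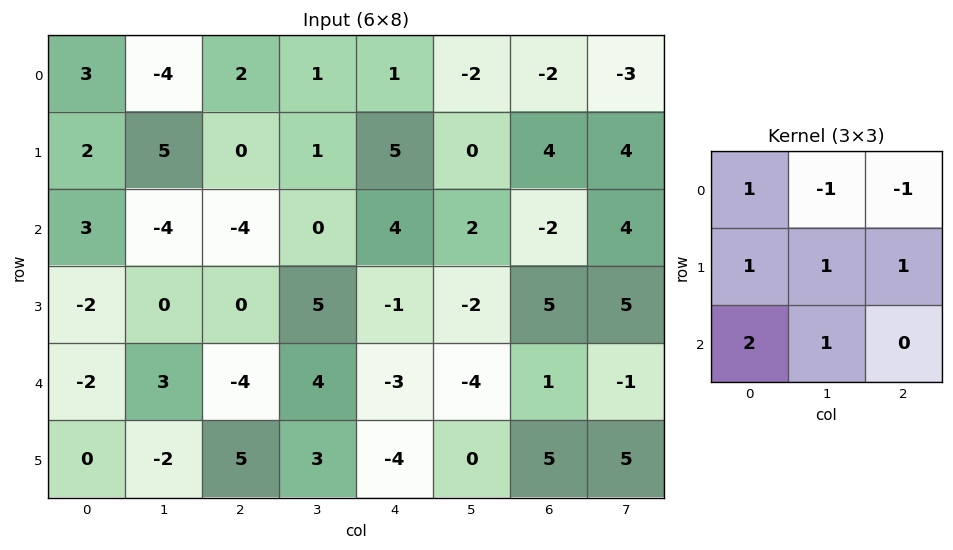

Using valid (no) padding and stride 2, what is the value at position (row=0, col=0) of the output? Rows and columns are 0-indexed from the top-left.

The receptive field on the input at this output position is [3 -4 2 / 2 5 0 / 3 -4 -4]. Elementwise product with the kernel and sum: 3·1 + -4·-1 + 2·-1 + 2·1 + 5·1 + 0·1 + 3·2 + -4·1.

14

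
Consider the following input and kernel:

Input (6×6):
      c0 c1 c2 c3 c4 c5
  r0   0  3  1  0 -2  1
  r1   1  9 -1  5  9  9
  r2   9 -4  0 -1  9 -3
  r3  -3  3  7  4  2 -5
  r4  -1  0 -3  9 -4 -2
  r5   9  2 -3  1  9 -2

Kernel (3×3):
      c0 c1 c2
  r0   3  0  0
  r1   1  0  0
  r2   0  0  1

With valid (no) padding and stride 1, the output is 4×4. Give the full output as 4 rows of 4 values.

Output[0,0]: The receptive field on the input at this output position is [0 3 1 / 1 9 -1 / 9 -4 0]. Elementwise product with the kernel and sum: 0·3 + 1·1 + 0·1.

1 17 11 2
19 27 -1 9
21 0 3 -1
-13 10 27 19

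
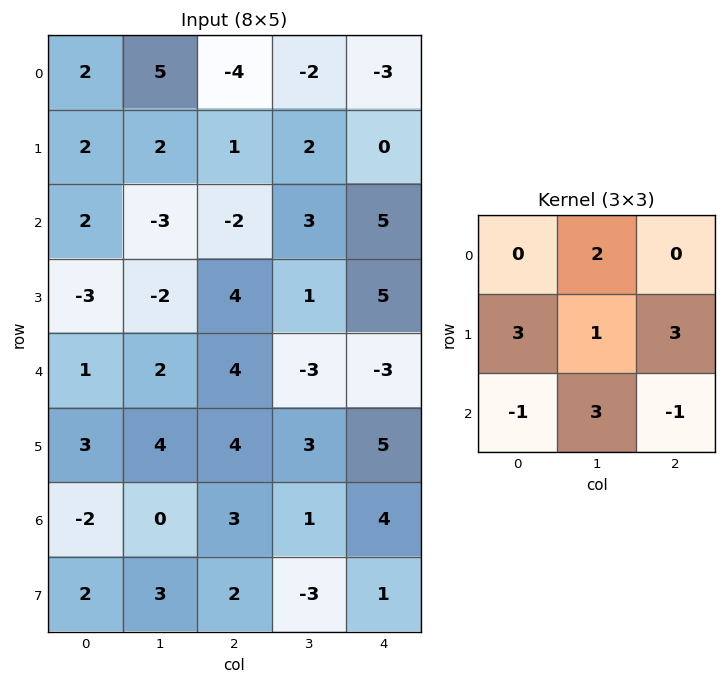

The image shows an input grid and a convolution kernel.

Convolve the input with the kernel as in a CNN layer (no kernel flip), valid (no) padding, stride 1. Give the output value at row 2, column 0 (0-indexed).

-4

The receptive field on the input at this output position is [2 -3 -2 / -3 -2 4 / 1 2 4]. Elementwise product with the kernel and sum: -3·2 + -3·3 + -2·1 + 4·3 + 1·-1 + 2·3 + 4·-1.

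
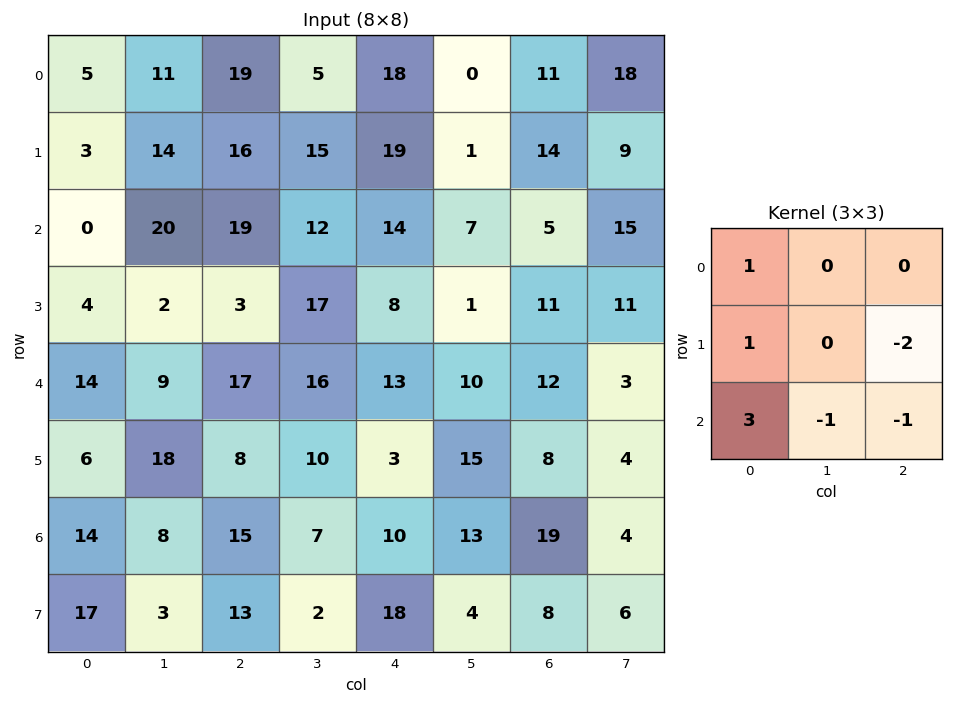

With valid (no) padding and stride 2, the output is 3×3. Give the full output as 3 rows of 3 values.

Output[0,0]: The receptive field on the input at this output position is [5 11 19 / 3 14 16 / 0 20 19]. Elementwise product with the kernel and sum: 5·1 + 3·1 + 16·-2 + 0·3 + 20·-1 + 19·-1.

-63 28 39
14 28 17
23 47 -2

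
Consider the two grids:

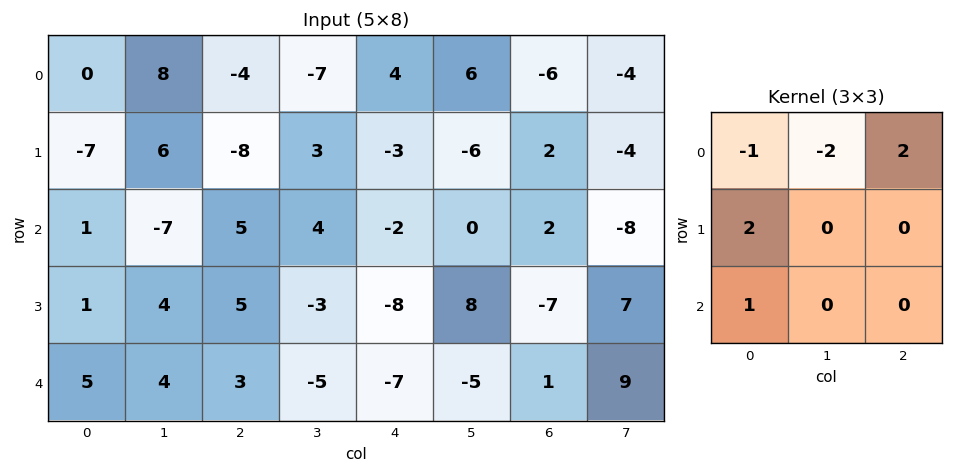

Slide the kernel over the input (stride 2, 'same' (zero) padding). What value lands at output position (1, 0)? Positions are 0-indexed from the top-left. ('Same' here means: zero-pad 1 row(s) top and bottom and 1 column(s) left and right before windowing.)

The receptive field on the zero-padded input at this output position is [0 -7 6 / 0 1 -7 / 0 1 4]. Elementwise product with the kernel and sum: 0·-1 + -7·-2 + 6·2 + 0·2 + 0·1.

26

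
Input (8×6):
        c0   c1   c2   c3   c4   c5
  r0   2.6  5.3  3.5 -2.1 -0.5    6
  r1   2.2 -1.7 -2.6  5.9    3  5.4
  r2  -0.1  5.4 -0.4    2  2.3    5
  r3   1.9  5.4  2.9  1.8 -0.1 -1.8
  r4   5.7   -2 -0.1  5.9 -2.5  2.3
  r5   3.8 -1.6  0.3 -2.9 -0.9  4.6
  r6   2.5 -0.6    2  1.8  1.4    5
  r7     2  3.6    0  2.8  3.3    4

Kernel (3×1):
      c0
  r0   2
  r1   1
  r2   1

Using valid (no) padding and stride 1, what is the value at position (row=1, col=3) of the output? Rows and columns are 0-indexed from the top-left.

The receptive field on the input at this output position is [5.9 / 2 / 1.8]. Elementwise product with the kernel and sum: 5.9·2 + 2·1 + 1.8·1.

15.6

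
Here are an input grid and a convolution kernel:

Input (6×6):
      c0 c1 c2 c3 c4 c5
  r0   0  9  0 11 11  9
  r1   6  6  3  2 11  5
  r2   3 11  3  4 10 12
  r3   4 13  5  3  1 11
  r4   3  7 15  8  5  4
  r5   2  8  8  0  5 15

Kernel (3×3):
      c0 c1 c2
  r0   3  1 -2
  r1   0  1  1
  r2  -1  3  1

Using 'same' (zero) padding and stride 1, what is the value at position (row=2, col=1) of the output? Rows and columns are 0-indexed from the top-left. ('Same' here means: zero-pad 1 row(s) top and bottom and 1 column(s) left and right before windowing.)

72

The receptive field on the zero-padded input at this output position is [6 6 3 / 3 11 3 / 4 13 5]. Elementwise product with the kernel and sum: 6·3 + 6·1 + 3·-2 + 11·1 + 3·1 + 4·-1 + 13·3 + 5·1.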